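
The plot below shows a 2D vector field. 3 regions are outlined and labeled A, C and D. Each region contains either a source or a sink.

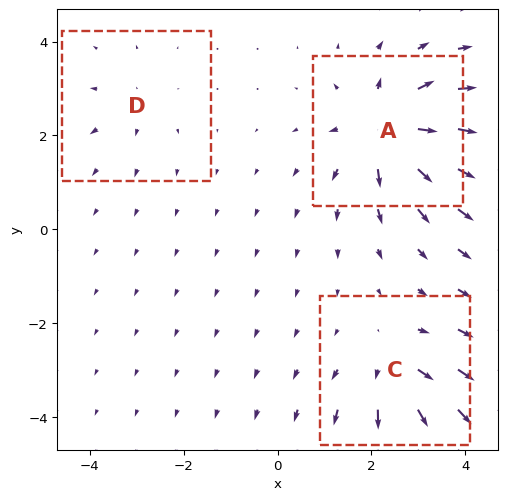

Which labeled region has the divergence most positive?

A

Divergence at each region's feature centre — A: about +6, C: about +4, D: about +2. Region A is most positive.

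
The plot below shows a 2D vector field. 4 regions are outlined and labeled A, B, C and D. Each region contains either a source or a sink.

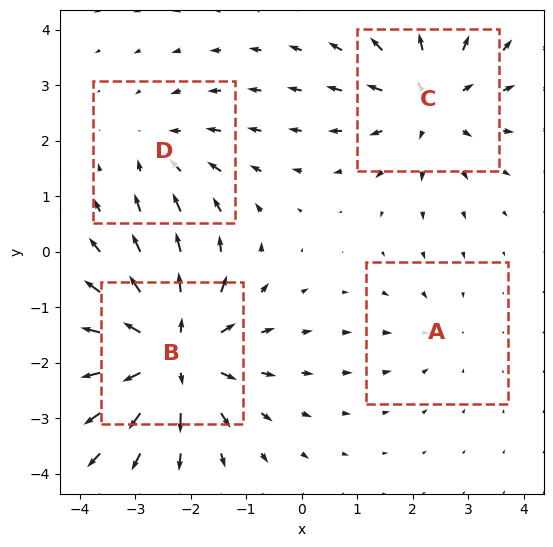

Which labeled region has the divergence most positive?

B

Divergence at each region's feature centre — A: about -2, B: about +7, C: about +5, D: about -3. Region B is most positive.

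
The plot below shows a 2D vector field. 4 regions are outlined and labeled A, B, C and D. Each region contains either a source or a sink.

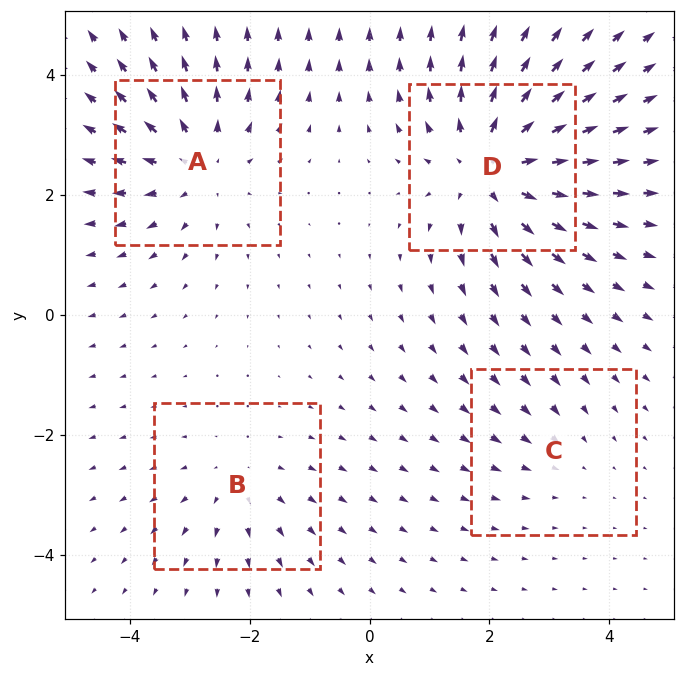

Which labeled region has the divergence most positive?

D

Divergence at each region's feature centre — A: about +4, B: about +3, C: about -2, D: about +6. Region D is most positive.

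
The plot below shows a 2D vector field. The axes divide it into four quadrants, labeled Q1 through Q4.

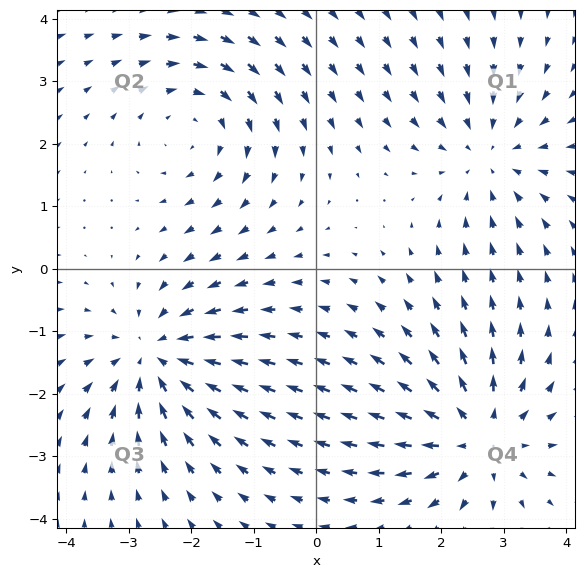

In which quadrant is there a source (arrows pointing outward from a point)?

Q4

The source sits at approximately (2.6, -2.7), which lies in quadrant Q4. The divergence there is about +5, positive as expected for a source.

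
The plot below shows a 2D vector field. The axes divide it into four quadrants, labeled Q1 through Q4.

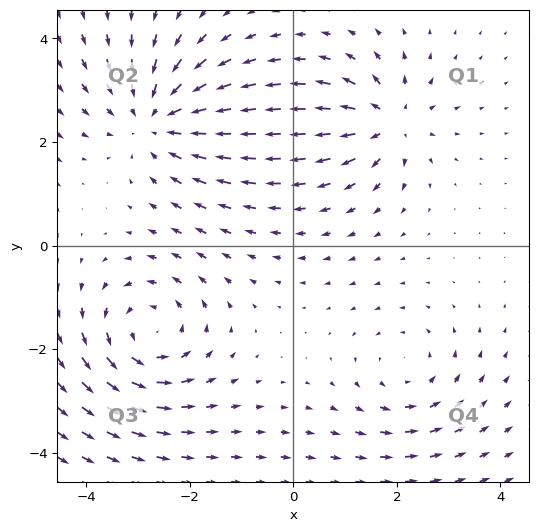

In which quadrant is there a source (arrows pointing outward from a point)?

Q1

The source sits at approximately (1.9, 2.4), which lies in quadrant Q1. The divergence there is about +5, positive as expected for a source.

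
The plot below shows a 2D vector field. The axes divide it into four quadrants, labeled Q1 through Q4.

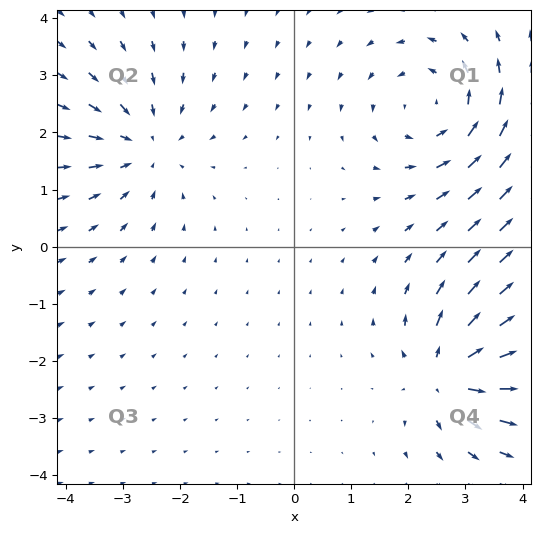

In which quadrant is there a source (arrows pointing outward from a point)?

The source sits at approximately (2.7, -2.2), which lies in quadrant Q4. The divergence there is about +6, positive as expected for a source.

Q4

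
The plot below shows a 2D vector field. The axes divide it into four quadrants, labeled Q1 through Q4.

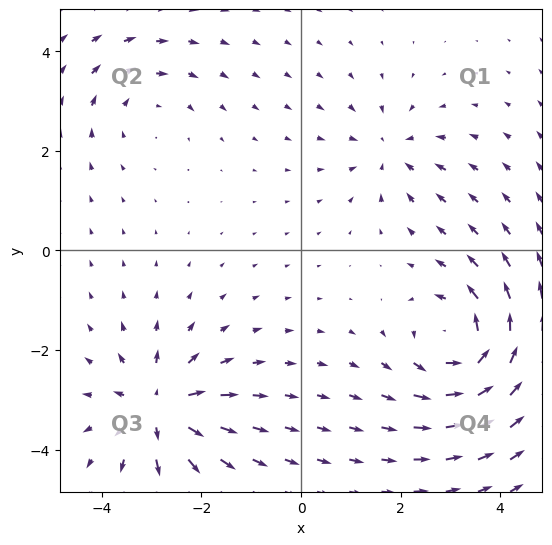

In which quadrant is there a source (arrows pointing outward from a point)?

Q3

The source sits at approximately (-2.8, -3.2), which lies in quadrant Q3. The divergence there is about +5, positive as expected for a source.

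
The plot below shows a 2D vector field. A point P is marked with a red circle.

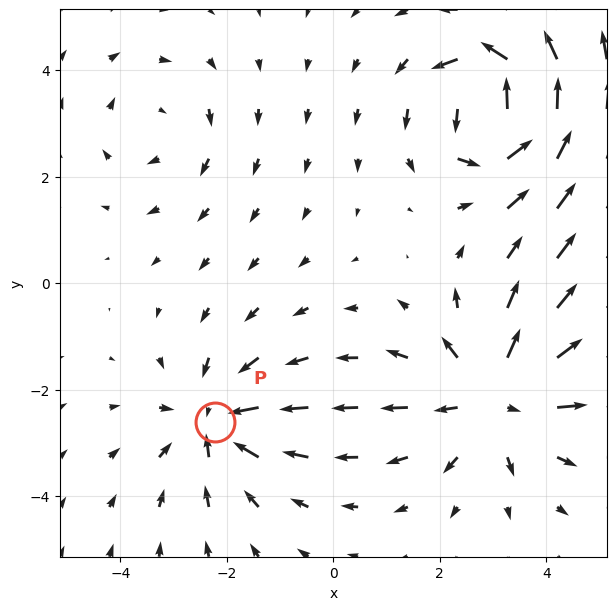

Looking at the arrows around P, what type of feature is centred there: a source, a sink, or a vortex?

sink

At P (-2.2, -2.6) the arrows converge inward. Divergence about -4, curl ≈0 — negative divergence with near-zero curl is a sink.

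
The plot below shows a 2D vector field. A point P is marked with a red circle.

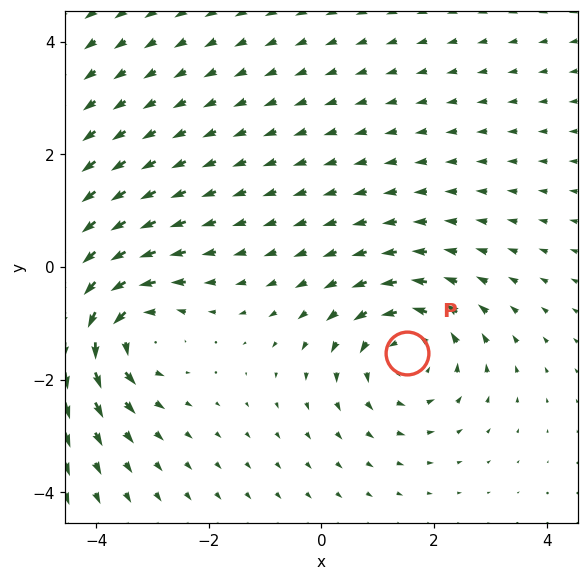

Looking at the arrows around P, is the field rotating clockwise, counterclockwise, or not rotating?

Near P at (1.5, -1.5) the arrows circulate counterclockwise. The curl (z-component) there is about +4; positive curl means counterclockwise rotation.

counterclockwise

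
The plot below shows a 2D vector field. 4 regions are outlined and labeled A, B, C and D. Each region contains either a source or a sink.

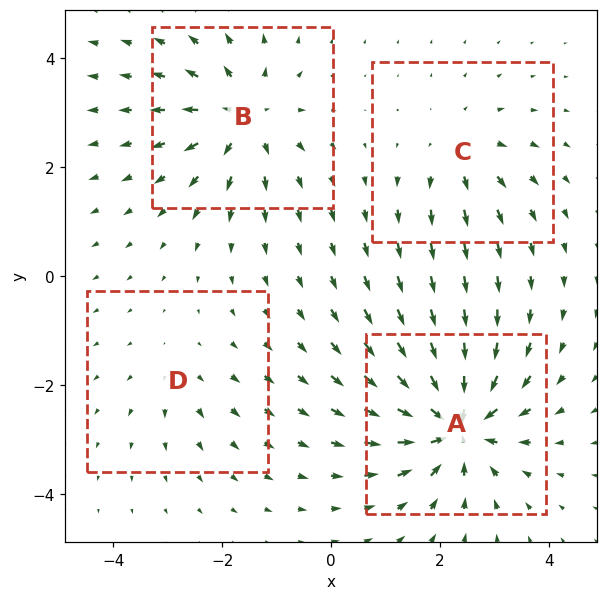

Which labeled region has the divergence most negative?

Divergence at each region's feature centre — A: about -8, B: about +6, C: about +4, D: about +2. Region A is most negative.

A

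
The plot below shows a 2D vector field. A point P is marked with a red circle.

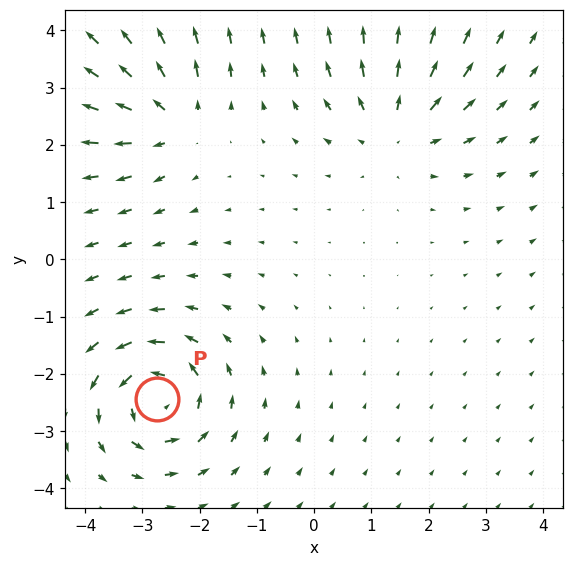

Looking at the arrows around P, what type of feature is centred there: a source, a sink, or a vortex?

vortex

At P (-2.7, -2.4) the arrows circulate counterclockwise. Divergence ≈0, curl about +5 — near-zero divergence with nonzero curl is a vortex.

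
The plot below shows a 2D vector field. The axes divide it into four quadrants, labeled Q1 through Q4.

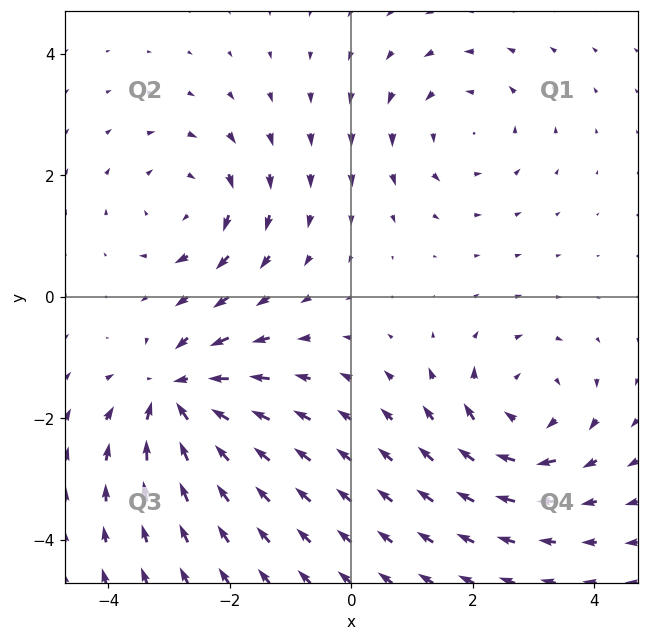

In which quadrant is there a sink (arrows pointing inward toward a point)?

The sink sits at approximately (-2.9, -1.6), which lies in quadrant Q3. The divergence there is about -5, negative as expected for a sink.

Q3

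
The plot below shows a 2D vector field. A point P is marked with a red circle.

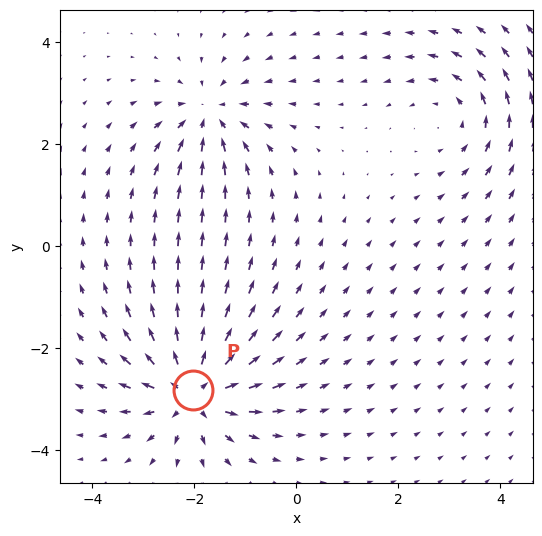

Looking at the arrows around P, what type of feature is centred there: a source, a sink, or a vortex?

At P (-2.0, -2.8) the arrows spread outward. Divergence about +6, curl ≈0 — positive divergence with near-zero curl is a source.

source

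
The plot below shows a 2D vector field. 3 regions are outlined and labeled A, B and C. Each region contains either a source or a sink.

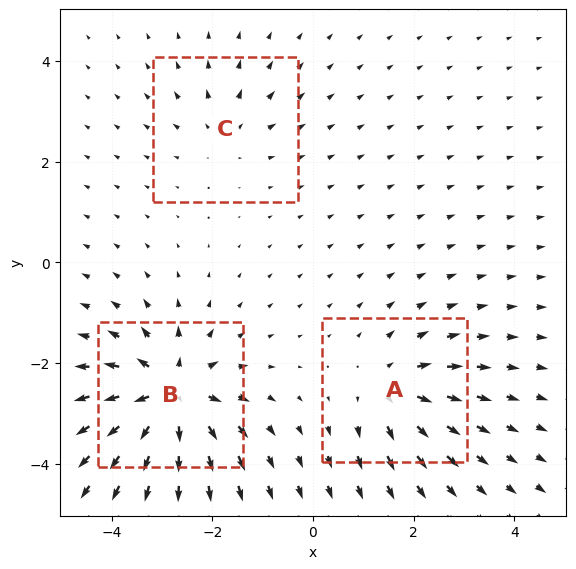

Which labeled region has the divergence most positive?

B

Divergence at each region's feature centre — A: about +4, B: about +6, C: about +2. Region B is most positive.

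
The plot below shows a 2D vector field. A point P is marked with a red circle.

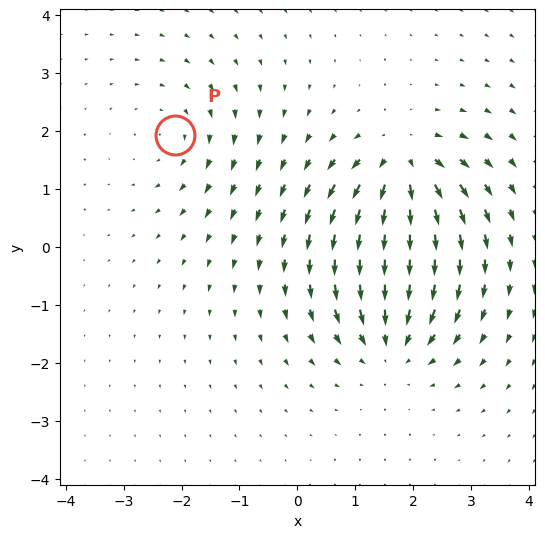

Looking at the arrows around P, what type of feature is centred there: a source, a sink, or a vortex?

At P (-2.1, 1.9) the arrows circulate clockwise. Divergence ≈0, curl about -3 — near-zero divergence with nonzero curl is a vortex.

vortex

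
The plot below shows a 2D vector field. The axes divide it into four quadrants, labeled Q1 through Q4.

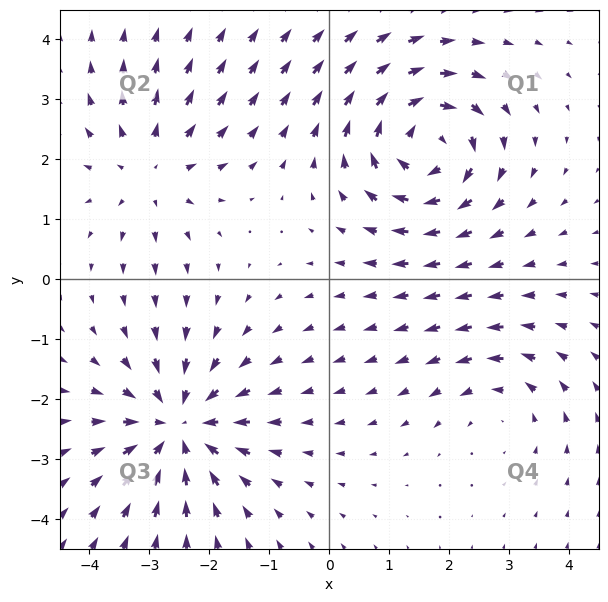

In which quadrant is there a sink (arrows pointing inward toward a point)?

Q3

The sink sits at approximately (-2.5, -2.5), which lies in quadrant Q3. The divergence there is about -5, negative as expected for a sink.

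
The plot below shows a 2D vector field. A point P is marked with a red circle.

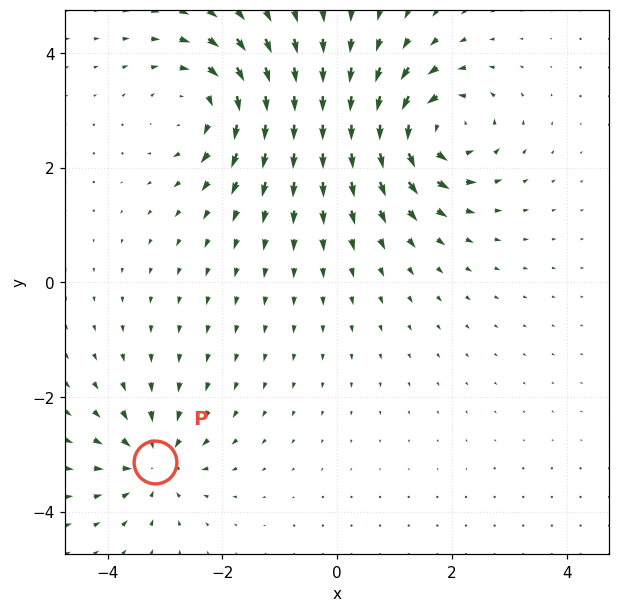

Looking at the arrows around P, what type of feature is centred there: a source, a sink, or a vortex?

sink

At P (-3.2, -3.1) the arrows converge inward. Divergence about -4, curl ≈0 — negative divergence with near-zero curl is a sink.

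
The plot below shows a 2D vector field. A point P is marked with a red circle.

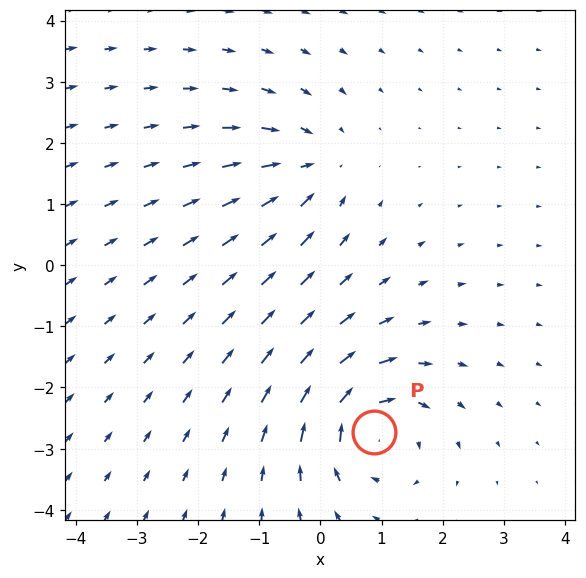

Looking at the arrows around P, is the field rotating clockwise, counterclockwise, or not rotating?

Near P at (0.9, -2.7) the arrows circulate clockwise. The curl (z-component) there is about -5; negative curl means clockwise rotation.

clockwise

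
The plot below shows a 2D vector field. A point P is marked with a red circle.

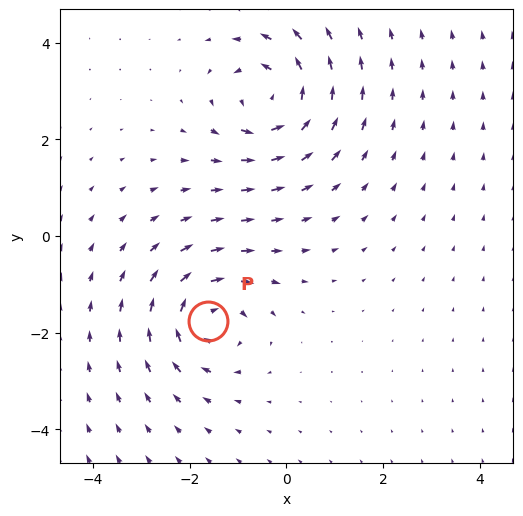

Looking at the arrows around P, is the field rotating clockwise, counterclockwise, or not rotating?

clockwise

Near P at (-1.6, -1.8) the arrows circulate clockwise. The curl (z-component) there is about -5; negative curl means clockwise rotation.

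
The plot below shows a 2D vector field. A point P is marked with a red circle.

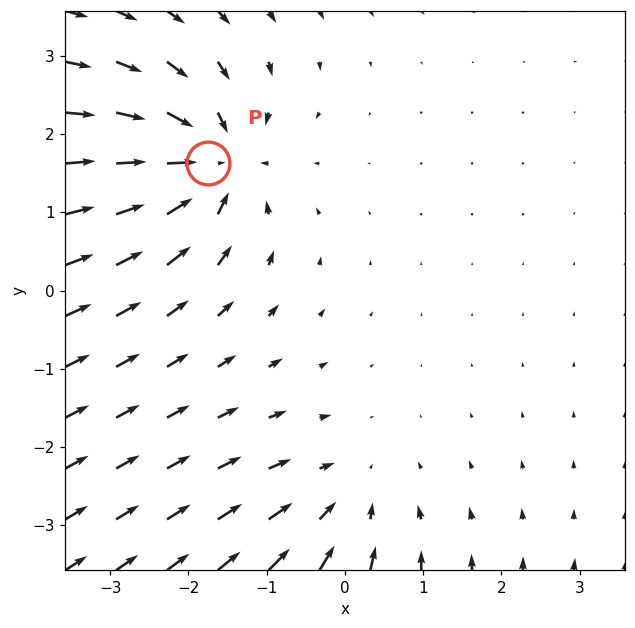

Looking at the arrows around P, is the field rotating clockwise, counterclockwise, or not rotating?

Near P at (-1.7, 1.6) the arrows show no circulation. The curl there is ≈0.

not rotating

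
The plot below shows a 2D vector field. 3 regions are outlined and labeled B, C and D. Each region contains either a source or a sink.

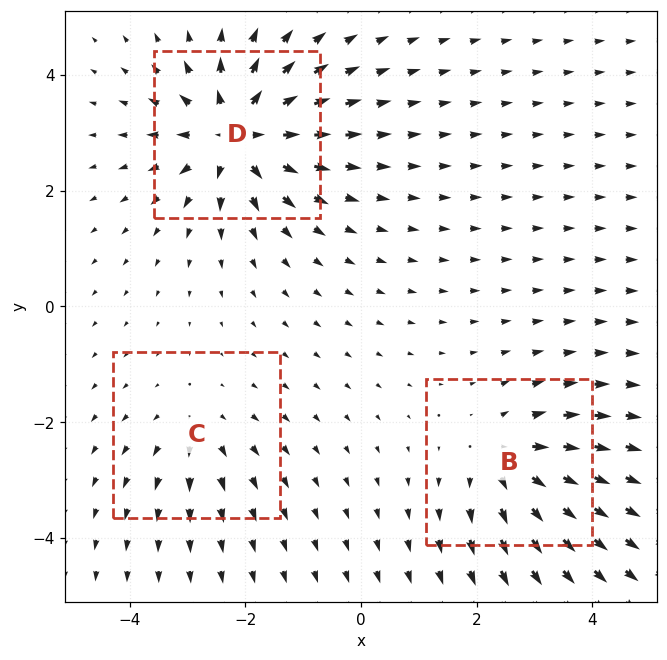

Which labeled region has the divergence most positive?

Divergence at each region's feature centre — B: about +4, C: about +2, D: about +6. Region D is most positive.

D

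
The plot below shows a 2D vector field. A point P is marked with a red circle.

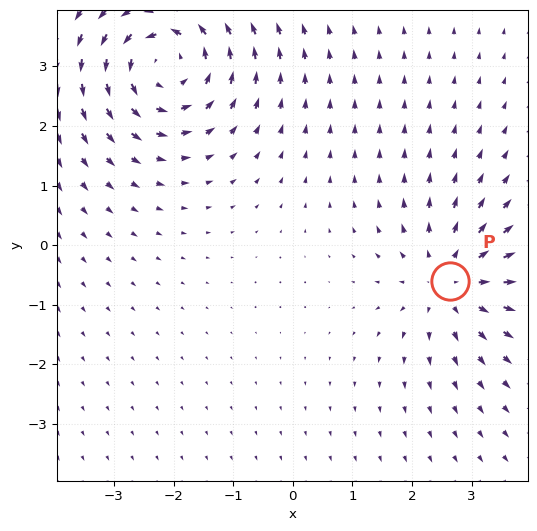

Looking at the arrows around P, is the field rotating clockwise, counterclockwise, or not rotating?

not rotating

Near P at (2.6, -0.6) the arrows show no circulation. The curl there is ≈0.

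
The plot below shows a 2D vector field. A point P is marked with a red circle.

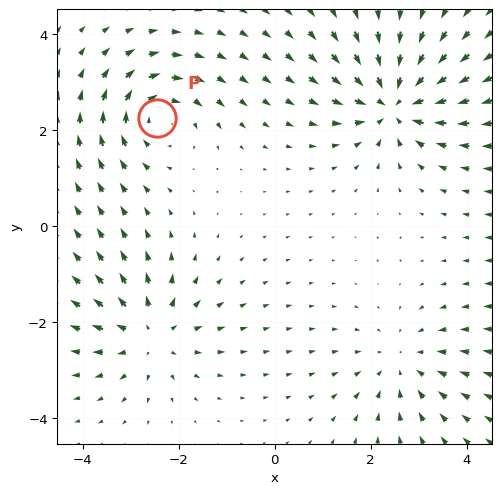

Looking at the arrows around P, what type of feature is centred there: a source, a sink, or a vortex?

At P (-2.5, 2.3) the arrows circulate clockwise. Divergence ≈0, curl about -4 — near-zero divergence with nonzero curl is a vortex.

vortex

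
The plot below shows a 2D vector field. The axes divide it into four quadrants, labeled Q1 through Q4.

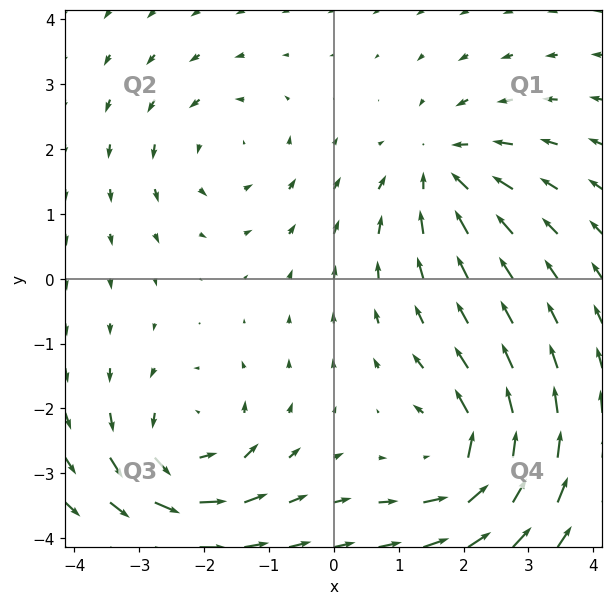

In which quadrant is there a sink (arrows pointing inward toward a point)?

Q1

The sink sits at approximately (1.7, 1.7), which lies in quadrant Q1. The divergence there is about -5, negative as expected for a sink.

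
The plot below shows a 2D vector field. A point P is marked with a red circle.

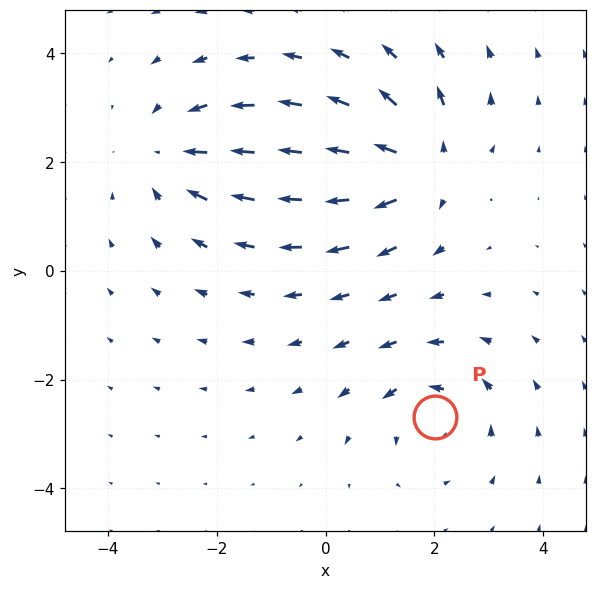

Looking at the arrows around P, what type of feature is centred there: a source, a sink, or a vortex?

vortex

At P (2.0, -2.7) the arrows circulate counterclockwise. Divergence ≈0, curl about +4 — near-zero divergence with nonzero curl is a vortex.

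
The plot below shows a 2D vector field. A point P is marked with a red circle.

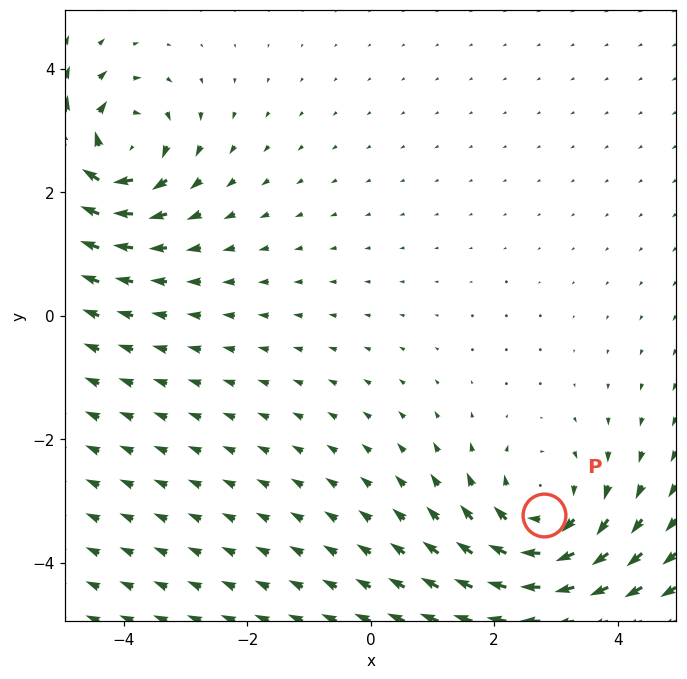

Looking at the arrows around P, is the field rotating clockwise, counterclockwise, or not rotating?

clockwise

Near P at (2.8, -3.2) the arrows circulate clockwise. The curl (z-component) there is about -4; negative curl means clockwise rotation.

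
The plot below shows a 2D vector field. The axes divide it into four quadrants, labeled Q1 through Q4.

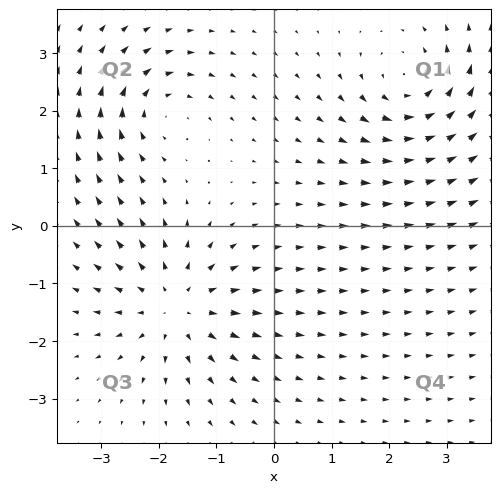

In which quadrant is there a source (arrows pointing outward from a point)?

The source sits at approximately (-1.7, -1.4), which lies in quadrant Q3. The divergence there is about +4, positive as expected for a source.

Q3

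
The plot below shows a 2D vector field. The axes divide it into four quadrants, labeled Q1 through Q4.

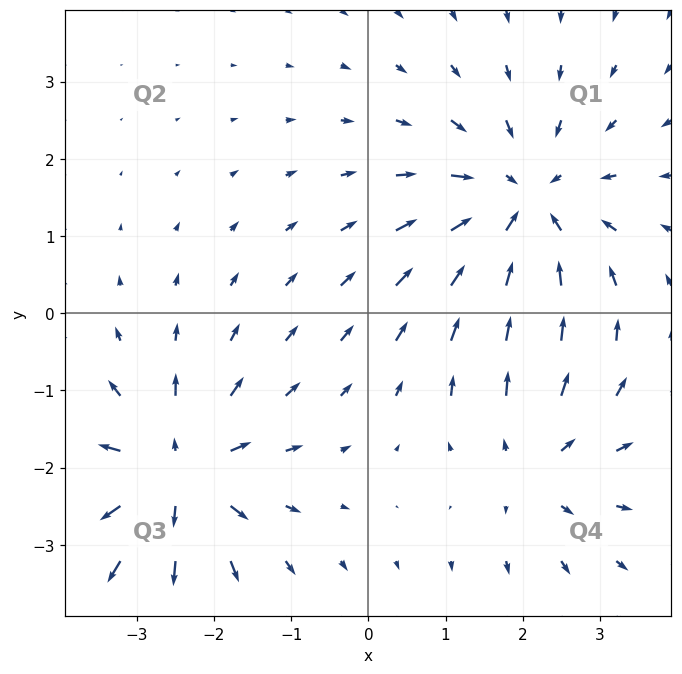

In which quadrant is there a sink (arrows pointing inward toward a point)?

The sink sits at approximately (2.0, 1.4), which lies in quadrant Q1. The divergence there is about -4, negative as expected for a sink.

Q1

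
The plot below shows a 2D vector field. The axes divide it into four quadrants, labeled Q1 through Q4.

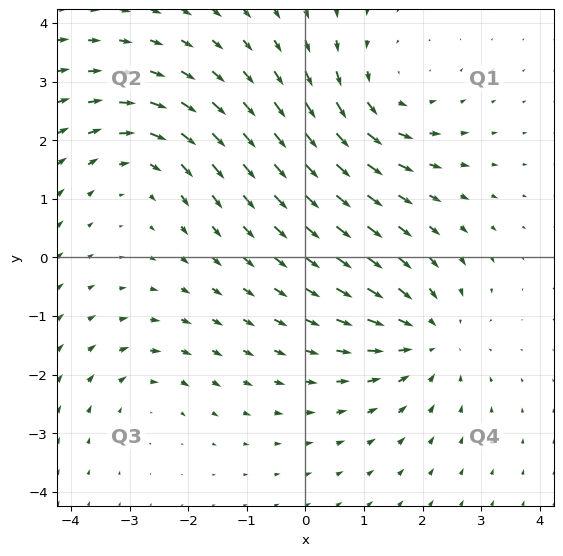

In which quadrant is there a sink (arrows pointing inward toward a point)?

Q4

The sink sits at approximately (2.1, -1.4), which lies in quadrant Q4. The divergence there is about -4, negative as expected for a sink.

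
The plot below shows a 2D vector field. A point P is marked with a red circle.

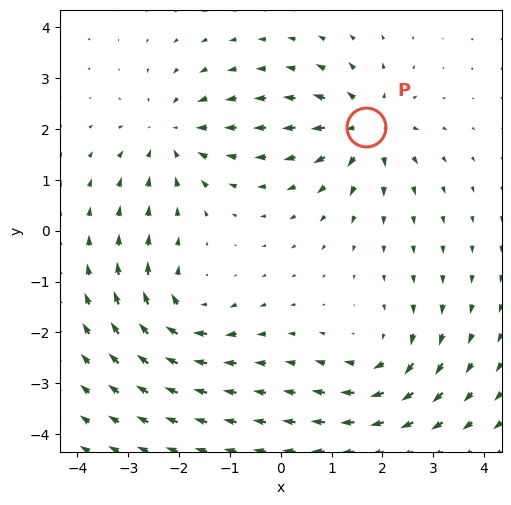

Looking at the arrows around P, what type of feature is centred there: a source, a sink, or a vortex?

At P (1.7, 2.0) the arrows spread outward. Divergence about +6, curl ≈0 — positive divergence with near-zero curl is a source.

source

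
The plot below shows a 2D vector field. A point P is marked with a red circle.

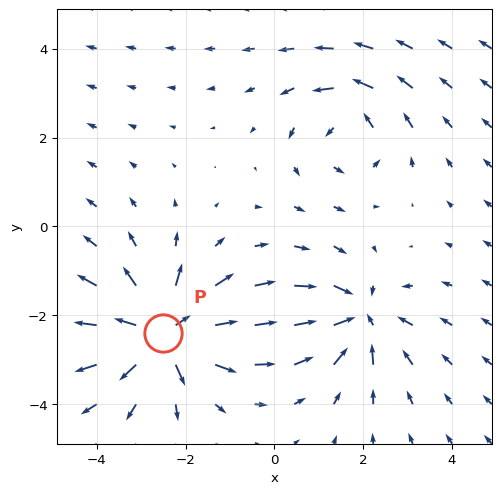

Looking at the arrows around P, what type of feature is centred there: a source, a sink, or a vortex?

At P (-2.5, -2.4) the arrows spread outward. Divergence about +6, curl ≈0 — positive divergence with near-zero curl is a source.

source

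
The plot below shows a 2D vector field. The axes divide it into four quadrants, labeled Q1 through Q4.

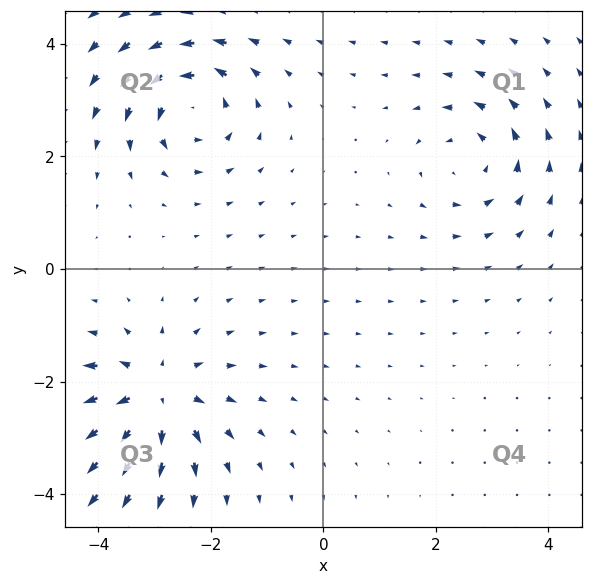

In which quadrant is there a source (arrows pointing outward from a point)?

The source sits at approximately (-3.0, -2.2), which lies in quadrant Q3. The divergence there is about +4, positive as expected for a source.

Q3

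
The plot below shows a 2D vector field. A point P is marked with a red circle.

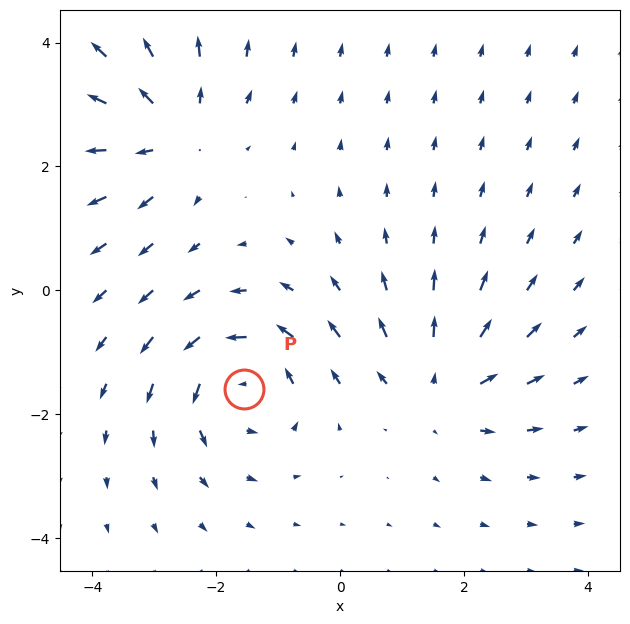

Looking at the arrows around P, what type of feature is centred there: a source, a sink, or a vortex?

At P (-1.6, -1.6) the arrows circulate counterclockwise. Divergence ≈0, curl about +5 — near-zero divergence with nonzero curl is a vortex.

vortex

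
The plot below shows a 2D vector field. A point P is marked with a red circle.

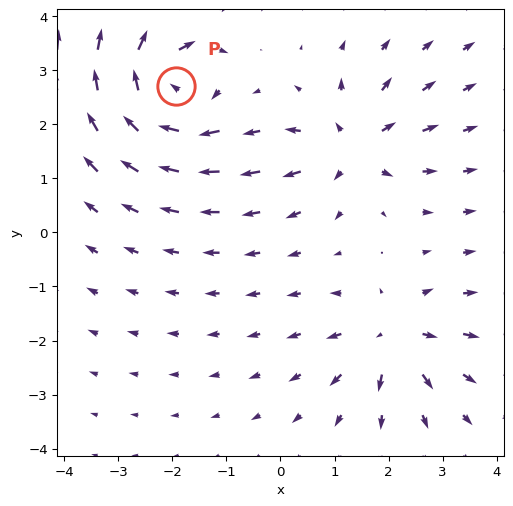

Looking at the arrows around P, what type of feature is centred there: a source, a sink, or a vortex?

vortex

At P (-1.9, 2.7) the arrows circulate clockwise. Divergence ≈0, curl about -7 — near-zero divergence with nonzero curl is a vortex.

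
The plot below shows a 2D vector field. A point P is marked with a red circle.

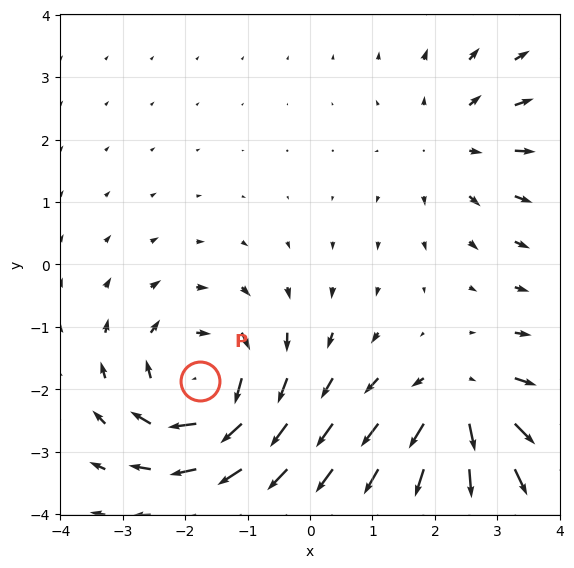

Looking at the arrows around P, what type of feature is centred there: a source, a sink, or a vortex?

vortex

At P (-1.8, -1.9) the arrows circulate clockwise. Divergence ≈0, curl about -6 — near-zero divergence with nonzero curl is a vortex.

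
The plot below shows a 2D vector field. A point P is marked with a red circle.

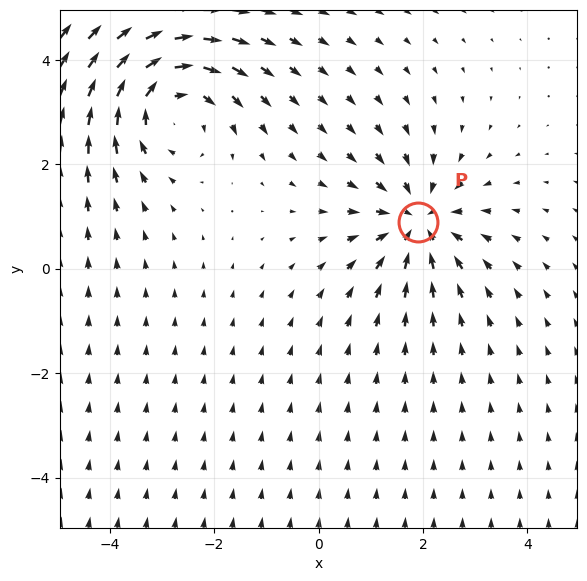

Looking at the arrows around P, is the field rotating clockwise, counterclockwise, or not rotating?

not rotating

Near P at (1.9, 0.9) the arrows show no circulation. The curl there is ≈0.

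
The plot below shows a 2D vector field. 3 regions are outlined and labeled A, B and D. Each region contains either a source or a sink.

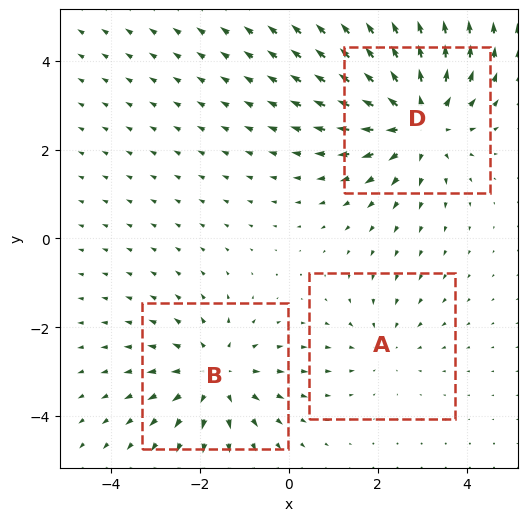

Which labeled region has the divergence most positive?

D

Divergence at each region's feature centre — A: about -2, B: about +3, D: about +4. Region D is most positive.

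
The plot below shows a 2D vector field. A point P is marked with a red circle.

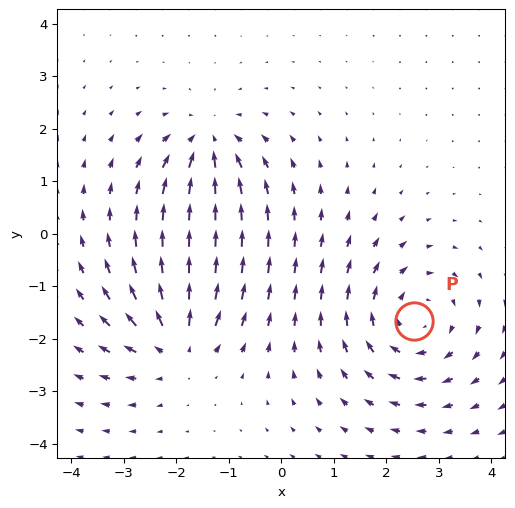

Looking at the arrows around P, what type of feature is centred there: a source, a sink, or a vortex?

vortex

At P (2.5, -1.7) the arrows circulate clockwise. Divergence ≈0, curl about -4 — near-zero divergence with nonzero curl is a vortex.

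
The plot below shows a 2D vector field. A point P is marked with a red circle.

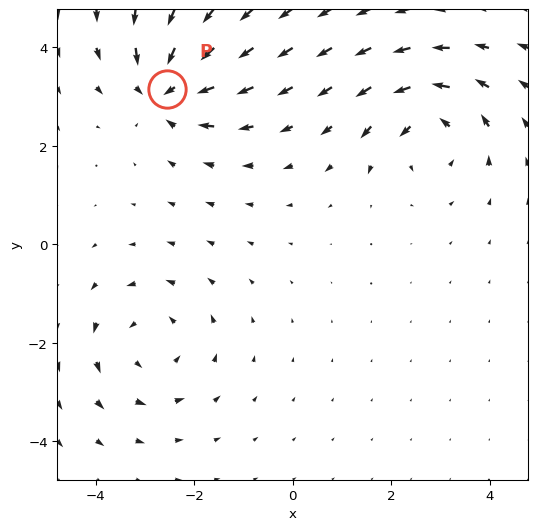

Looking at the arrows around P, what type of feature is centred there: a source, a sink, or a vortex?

sink

At P (-2.6, 3.2) the arrows converge inward. Divergence about -6, curl ≈0 — negative divergence with near-zero curl is a sink.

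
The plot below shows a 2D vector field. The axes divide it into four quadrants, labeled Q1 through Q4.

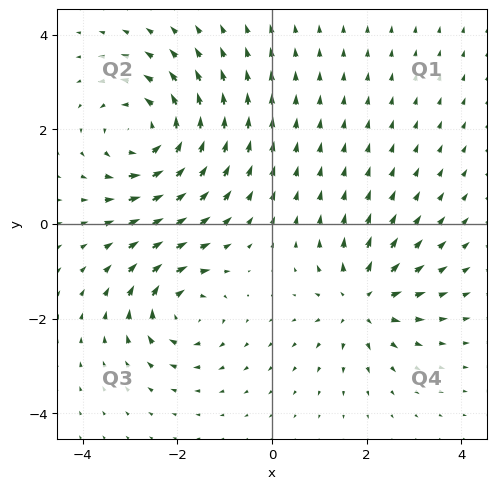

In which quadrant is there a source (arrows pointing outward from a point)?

Q4

The source sits at approximately (1.9, -1.6), which lies in quadrant Q4. The divergence there is about +4, positive as expected for a source.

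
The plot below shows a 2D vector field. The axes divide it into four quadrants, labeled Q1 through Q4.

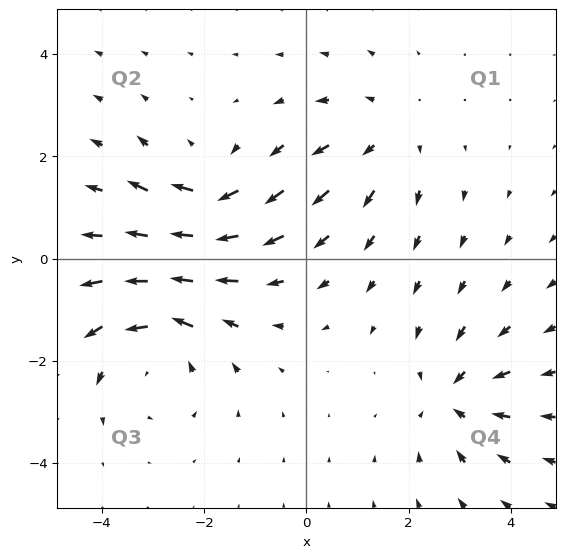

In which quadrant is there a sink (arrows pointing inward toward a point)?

The sink sits at approximately (2.9, -2.7), which lies in quadrant Q4. The divergence there is about -4, negative as expected for a sink.

Q4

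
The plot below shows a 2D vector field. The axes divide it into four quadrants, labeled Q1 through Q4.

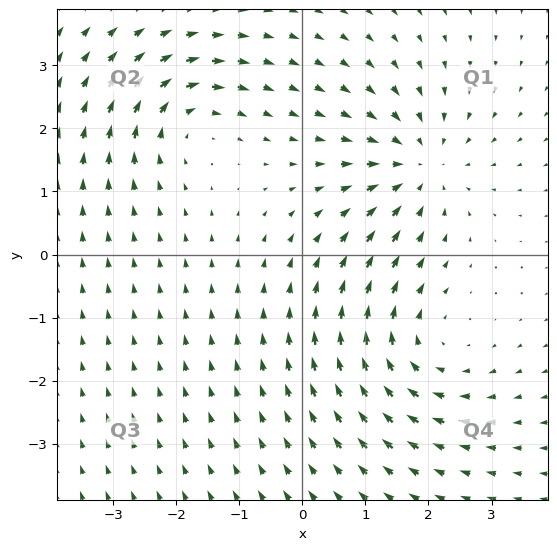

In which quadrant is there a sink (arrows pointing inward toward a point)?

Q1

The sink sits at approximately (1.8, 1.4), which lies in quadrant Q1. The divergence there is about -4, negative as expected for a sink.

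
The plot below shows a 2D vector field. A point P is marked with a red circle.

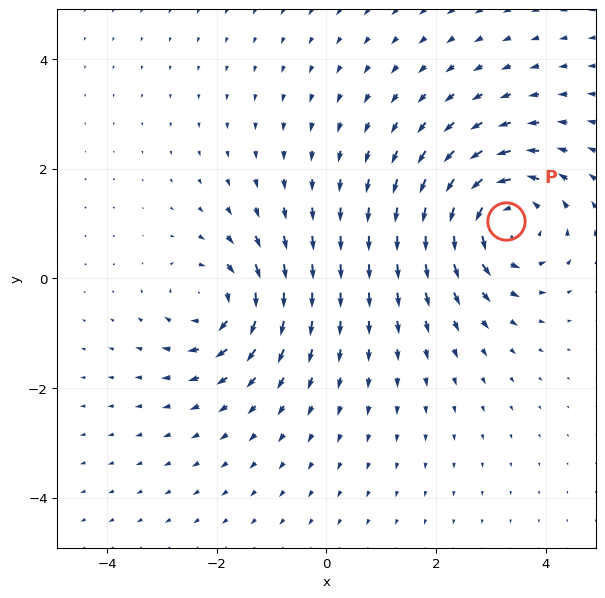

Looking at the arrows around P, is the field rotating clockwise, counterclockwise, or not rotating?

counterclockwise

Near P at (3.3, 1.1) the arrows circulate counterclockwise. The curl (z-component) there is about +4; positive curl means counterclockwise rotation.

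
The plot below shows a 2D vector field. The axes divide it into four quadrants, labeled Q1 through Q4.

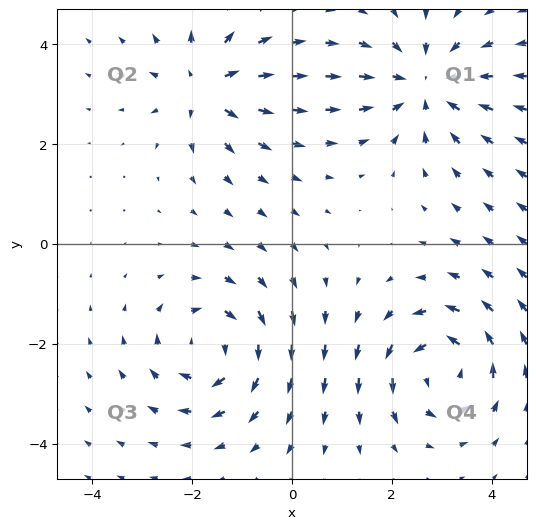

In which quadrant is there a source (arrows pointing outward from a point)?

The source sits at approximately (-1.7, 3.1), which lies in quadrant Q2. The divergence there is about +4, positive as expected for a source.

Q2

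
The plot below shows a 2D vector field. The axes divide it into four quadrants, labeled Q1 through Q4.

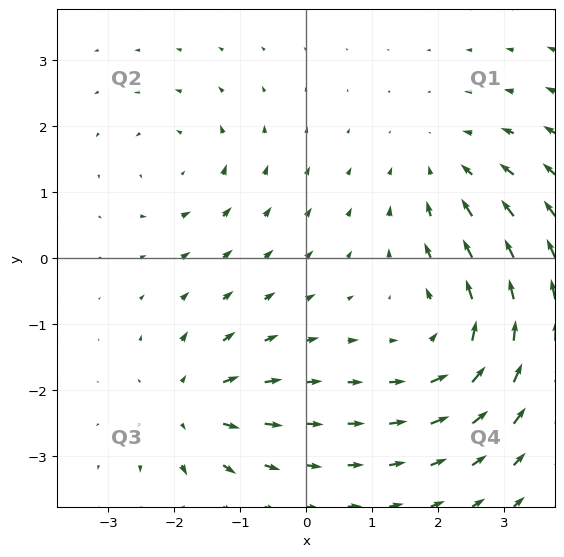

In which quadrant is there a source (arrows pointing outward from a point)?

Q3

The source sits at approximately (-1.7, -2.3), which lies in quadrant Q3. The divergence there is about +5, positive as expected for a source.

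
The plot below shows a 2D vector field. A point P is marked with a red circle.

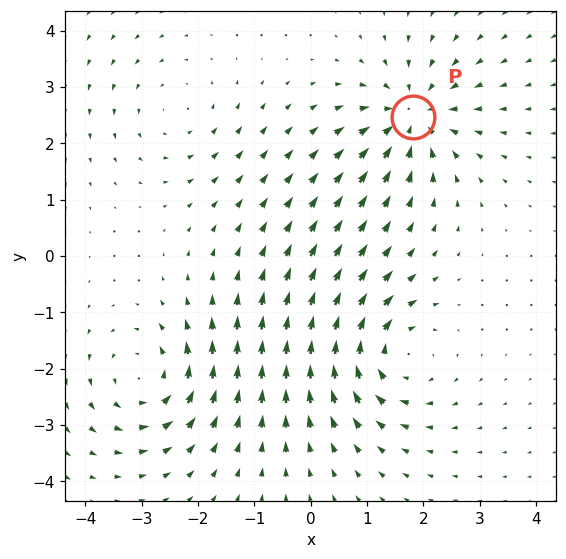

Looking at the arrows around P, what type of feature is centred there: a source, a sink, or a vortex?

sink

At P (1.8, 2.5) the arrows converge inward. Divergence about -5, curl ≈0 — negative divergence with near-zero curl is a sink.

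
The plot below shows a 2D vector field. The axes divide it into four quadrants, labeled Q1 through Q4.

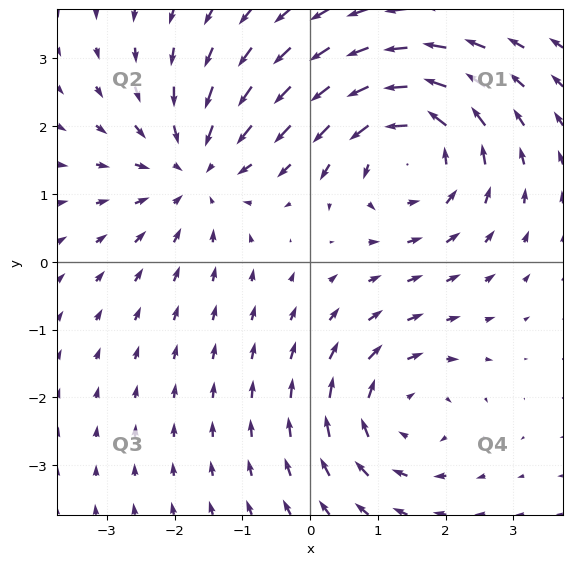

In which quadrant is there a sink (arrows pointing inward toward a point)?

The sink sits at approximately (-1.7, 1.4), which lies in quadrant Q2. The divergence there is about -3, negative as expected for a sink.

Q2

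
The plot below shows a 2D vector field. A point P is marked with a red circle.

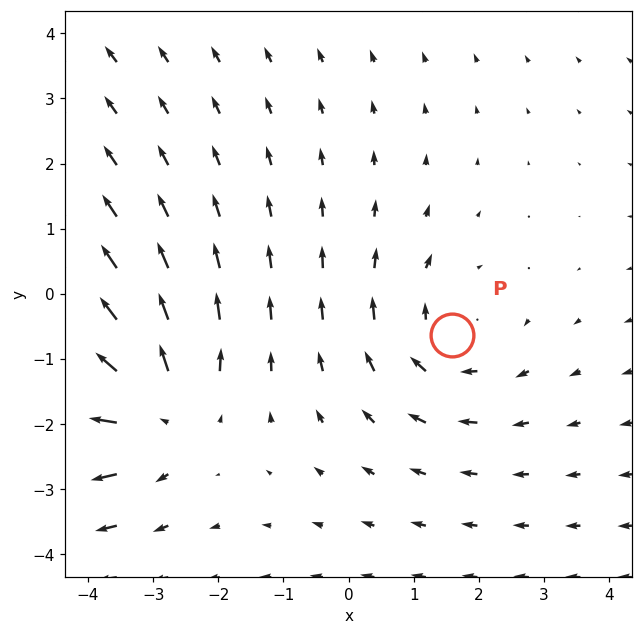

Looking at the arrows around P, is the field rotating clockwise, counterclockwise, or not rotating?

clockwise

Near P at (1.6, -0.6) the arrows circulate clockwise. The curl (z-component) there is about -2; negative curl means clockwise rotation.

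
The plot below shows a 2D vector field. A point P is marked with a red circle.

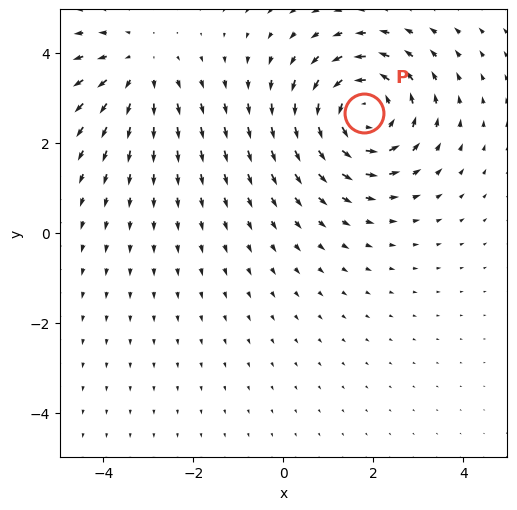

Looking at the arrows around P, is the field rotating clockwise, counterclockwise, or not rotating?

counterclockwise

Near P at (1.8, 2.7) the arrows circulate counterclockwise. The curl (z-component) there is about +4; positive curl means counterclockwise rotation.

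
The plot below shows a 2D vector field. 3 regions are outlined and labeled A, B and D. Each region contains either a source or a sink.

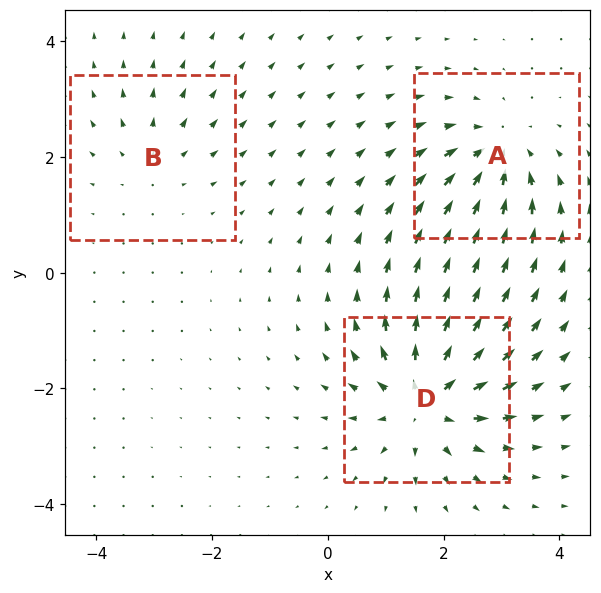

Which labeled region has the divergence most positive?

Divergence at each region's feature centre — A: about -4, B: about +2, D: about +5. Region D is most positive.

D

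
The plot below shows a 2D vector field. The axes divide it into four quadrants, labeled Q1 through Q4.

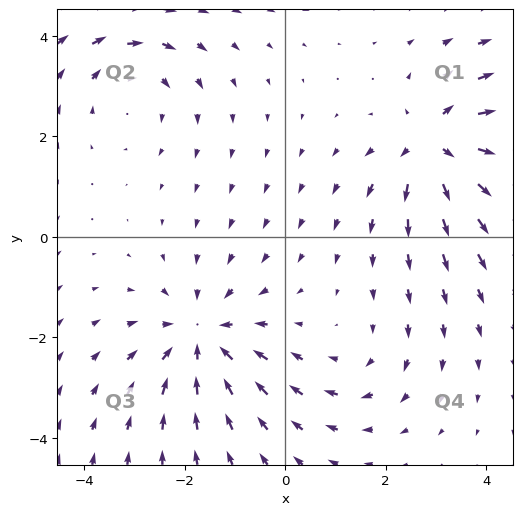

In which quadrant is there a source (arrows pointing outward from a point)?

The source sits at approximately (3.0, 1.8), which lies in quadrant Q1. The divergence there is about +5, positive as expected for a source.

Q1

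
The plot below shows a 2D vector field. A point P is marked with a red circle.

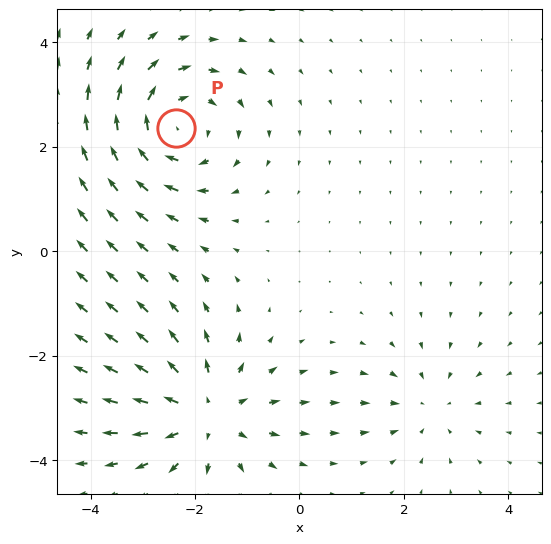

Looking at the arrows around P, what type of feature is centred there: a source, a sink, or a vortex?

At P (-2.4, 2.4) the arrows circulate clockwise. Divergence ≈0, curl about -5 — near-zero divergence with nonzero curl is a vortex.

vortex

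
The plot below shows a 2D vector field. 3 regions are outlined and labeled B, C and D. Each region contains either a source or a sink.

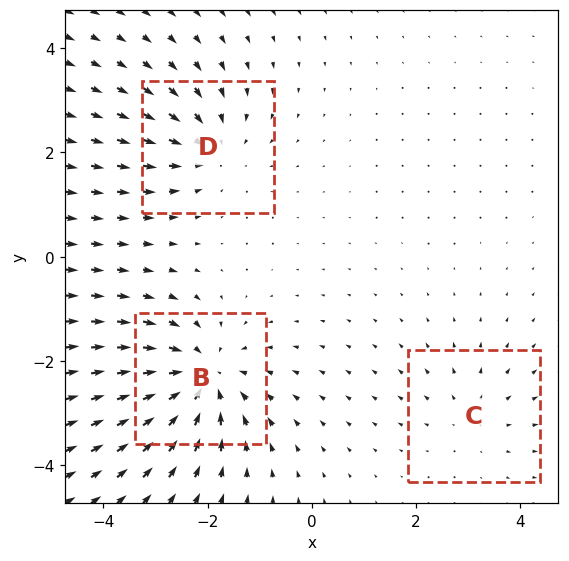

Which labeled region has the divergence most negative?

Divergence at each region's feature centre — B: about -5, C: about +2, D: about -3. Region B is most negative.

B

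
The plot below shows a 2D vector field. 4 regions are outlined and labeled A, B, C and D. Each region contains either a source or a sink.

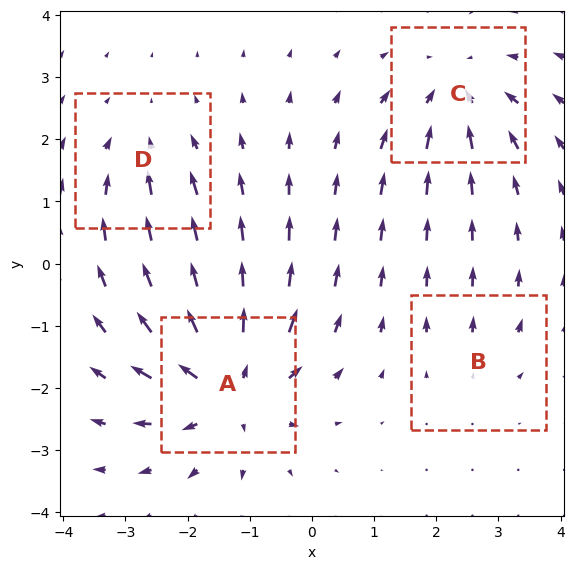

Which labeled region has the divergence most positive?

A

Divergence at each region's feature centre — A: about +7, B: about +2, C: about -5, D: about -3. Region A is most positive.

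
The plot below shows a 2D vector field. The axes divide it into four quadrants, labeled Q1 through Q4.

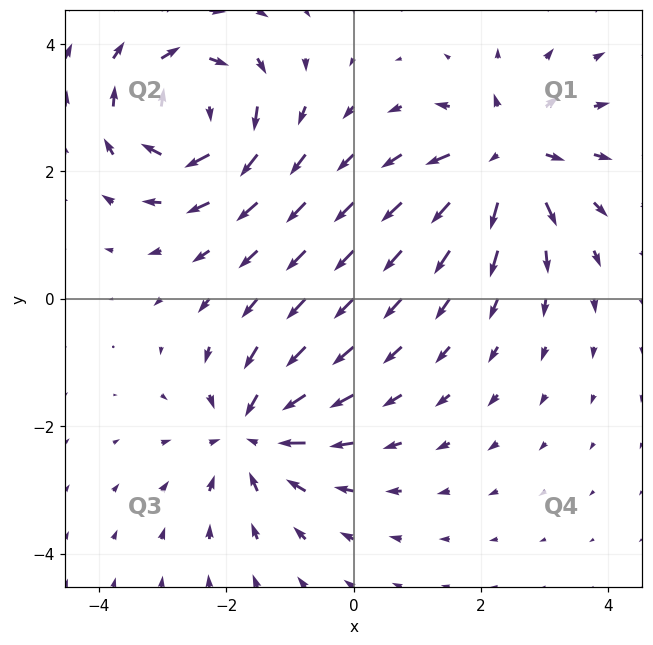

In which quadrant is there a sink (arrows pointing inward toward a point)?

The sink sits at approximately (-1.6, -2.1), which lies in quadrant Q3. The divergence there is about -4, negative as expected for a sink.

Q3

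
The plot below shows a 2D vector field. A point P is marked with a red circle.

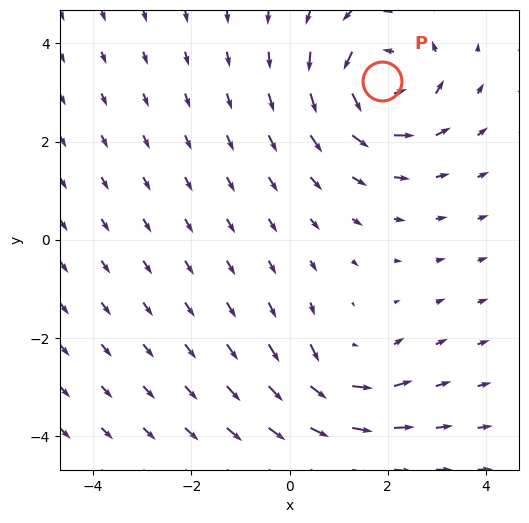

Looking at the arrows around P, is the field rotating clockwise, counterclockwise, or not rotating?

counterclockwise

Near P at (1.9, 3.2) the arrows circulate counterclockwise. The curl (z-component) there is about +5; positive curl means counterclockwise rotation.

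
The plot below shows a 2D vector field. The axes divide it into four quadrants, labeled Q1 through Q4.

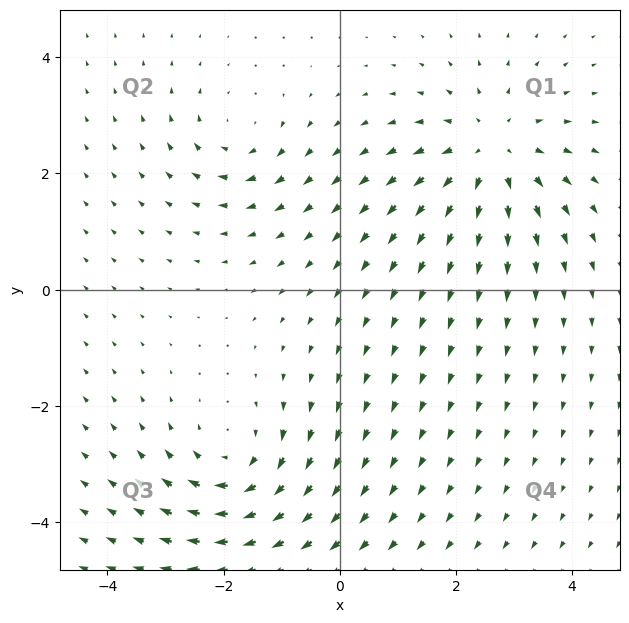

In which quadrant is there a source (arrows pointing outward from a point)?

Q1

The source sits at approximately (2.6, 2.4), which lies in quadrant Q1. The divergence there is about +4, positive as expected for a source.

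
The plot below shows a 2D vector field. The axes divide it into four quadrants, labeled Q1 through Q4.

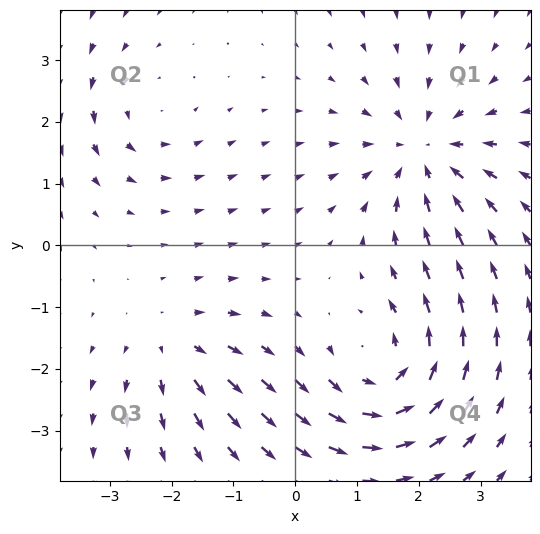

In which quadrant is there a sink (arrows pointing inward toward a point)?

The sink sits at approximately (2.1, 1.5), which lies in quadrant Q1. The divergence there is about -4, negative as expected for a sink.

Q1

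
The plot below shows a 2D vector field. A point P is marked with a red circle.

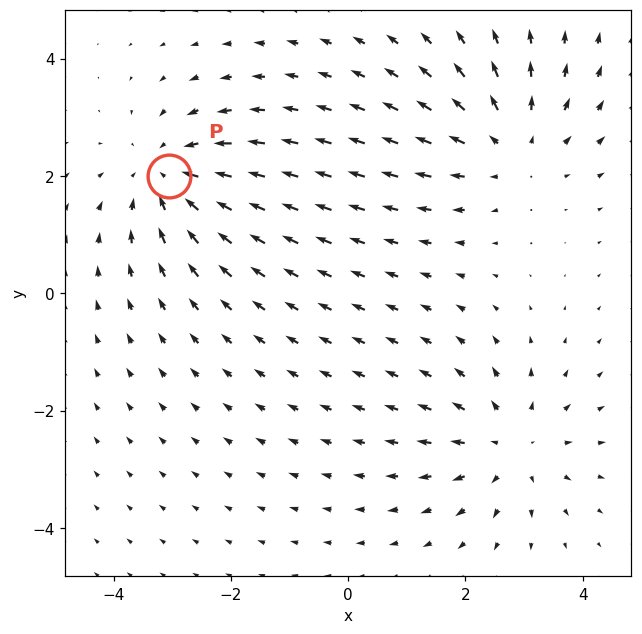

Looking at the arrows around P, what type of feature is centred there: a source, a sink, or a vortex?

At P (-3.1, 2.0) the arrows converge inward. Divergence about -4, curl ≈0 — negative divergence with near-zero curl is a sink.

sink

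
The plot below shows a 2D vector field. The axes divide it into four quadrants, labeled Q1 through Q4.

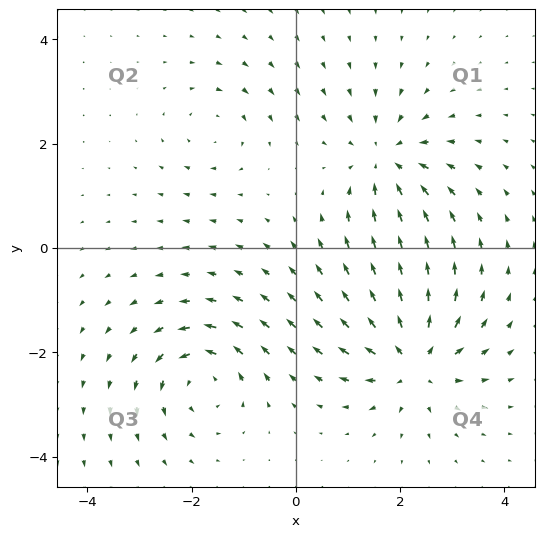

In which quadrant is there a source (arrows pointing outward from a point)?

Q4

The source sits at approximately (2.3, -2.1), which lies in quadrant Q4. The divergence there is about +6, positive as expected for a source.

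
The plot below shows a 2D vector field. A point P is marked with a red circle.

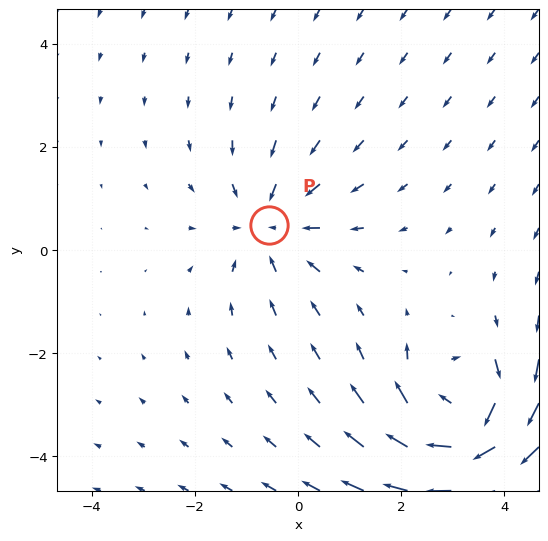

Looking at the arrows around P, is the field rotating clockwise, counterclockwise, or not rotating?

not rotating

Near P at (-0.6, 0.5) the arrows show no circulation. The curl there is ≈0.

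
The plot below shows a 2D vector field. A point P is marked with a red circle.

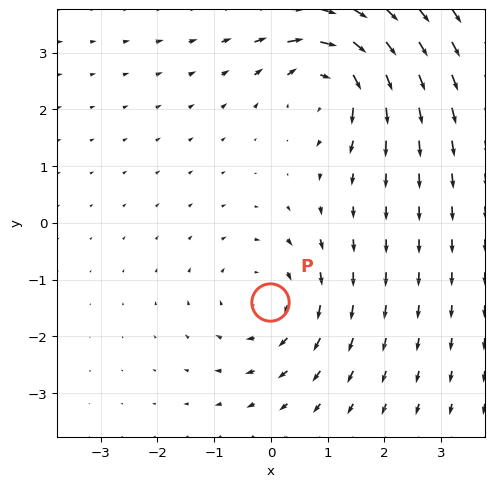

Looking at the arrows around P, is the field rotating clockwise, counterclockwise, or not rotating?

Near P at (-0.0, -1.4) the arrows circulate clockwise. The curl (z-component) there is about -2; negative curl means clockwise rotation.

clockwise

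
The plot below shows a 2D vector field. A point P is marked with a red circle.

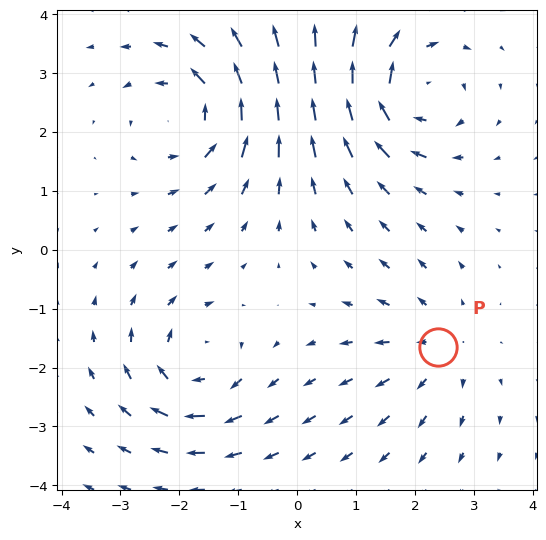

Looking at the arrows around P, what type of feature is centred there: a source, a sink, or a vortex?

At P (2.4, -1.6) the arrows spread outward. Divergence about +3, curl ≈0 — positive divergence with near-zero curl is a source.

source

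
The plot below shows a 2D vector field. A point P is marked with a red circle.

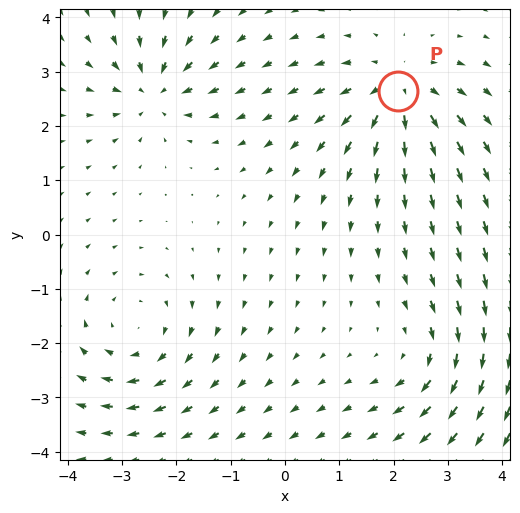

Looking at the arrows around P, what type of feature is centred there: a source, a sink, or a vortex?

At P (2.1, 2.6) the arrows spread outward. Divergence about +5, curl ≈0 — positive divergence with near-zero curl is a source.

source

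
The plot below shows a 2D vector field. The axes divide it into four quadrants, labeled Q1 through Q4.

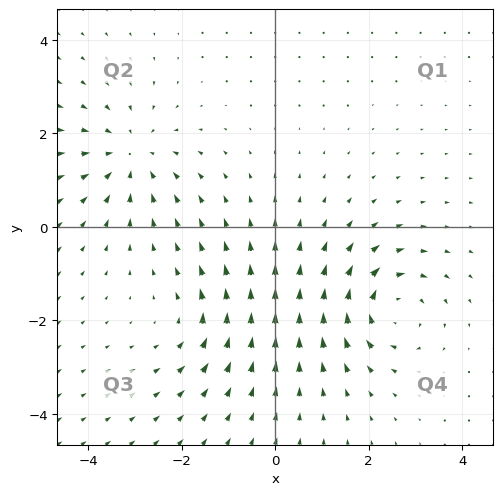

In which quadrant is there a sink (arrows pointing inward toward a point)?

Q2

The sink sits at approximately (-3.1, 1.5), which lies in quadrant Q2. The divergence there is about -4, negative as expected for a sink.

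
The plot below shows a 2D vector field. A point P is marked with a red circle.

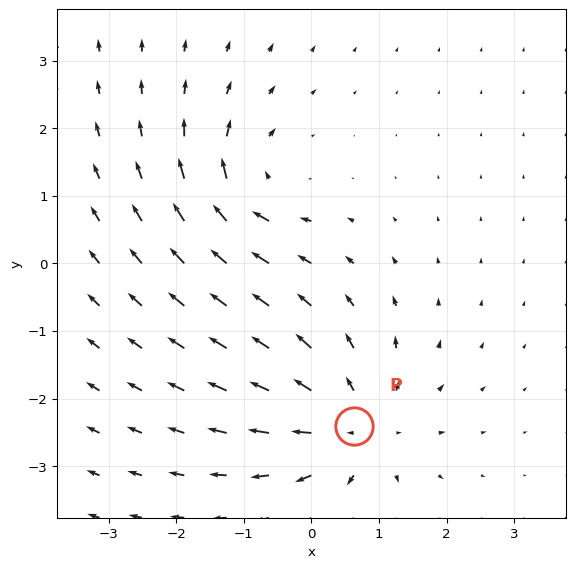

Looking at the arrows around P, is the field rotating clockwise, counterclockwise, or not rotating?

Near P at (0.6, -2.4) the arrows show no circulation. The curl there is ≈0.

not rotating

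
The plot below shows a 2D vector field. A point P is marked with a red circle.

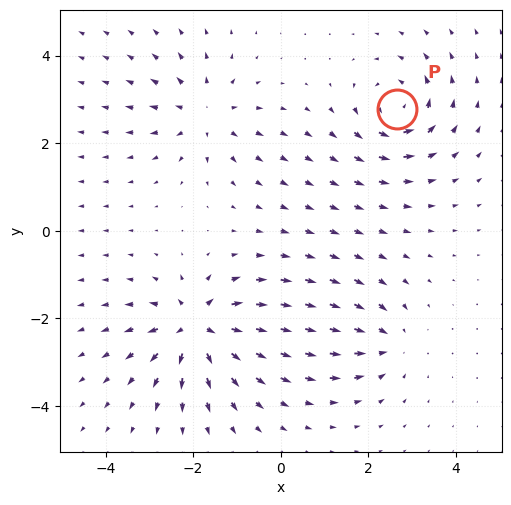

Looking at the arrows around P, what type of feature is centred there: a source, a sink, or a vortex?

At P (2.7, 2.8) the arrows circulate counterclockwise. Divergence ≈0, curl about +5 — near-zero divergence with nonzero curl is a vortex.

vortex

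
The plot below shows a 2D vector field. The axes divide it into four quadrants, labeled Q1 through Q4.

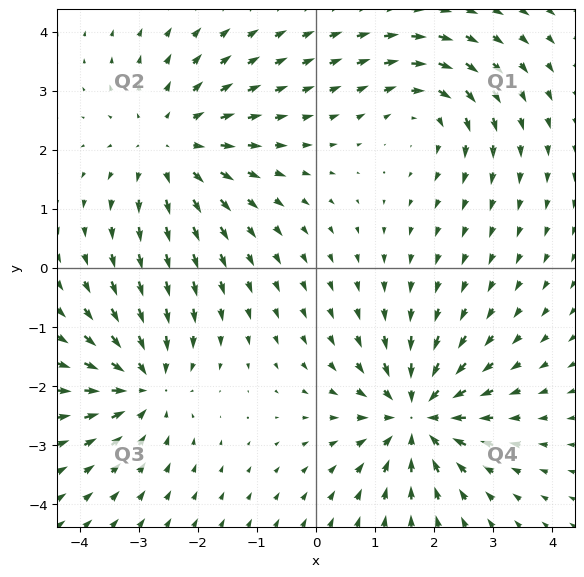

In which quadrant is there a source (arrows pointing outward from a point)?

The source sits at approximately (-2.5, 2.1), which lies in quadrant Q2. The divergence there is about +3, positive as expected for a source.

Q2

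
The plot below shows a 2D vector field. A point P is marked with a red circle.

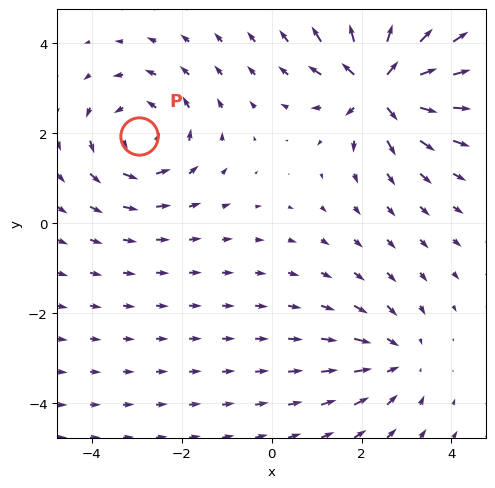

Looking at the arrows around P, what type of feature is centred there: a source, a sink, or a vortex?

vortex

At P (-2.9, 1.9) the arrows circulate counterclockwise. Divergence ≈0, curl about +3 — near-zero divergence with nonzero curl is a vortex.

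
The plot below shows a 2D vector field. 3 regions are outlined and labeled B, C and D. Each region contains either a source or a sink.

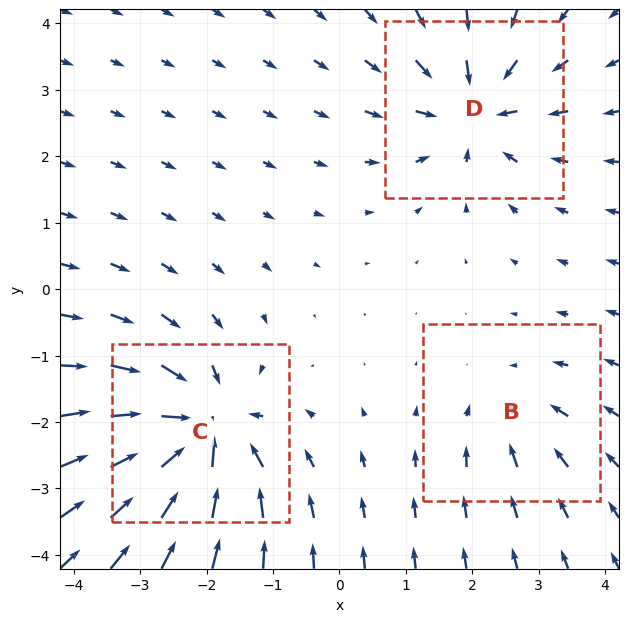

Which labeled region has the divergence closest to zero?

B

Divergence at each region's feature centre — B: about -2, C: about -6, D: about -4. Region B is closest to zero.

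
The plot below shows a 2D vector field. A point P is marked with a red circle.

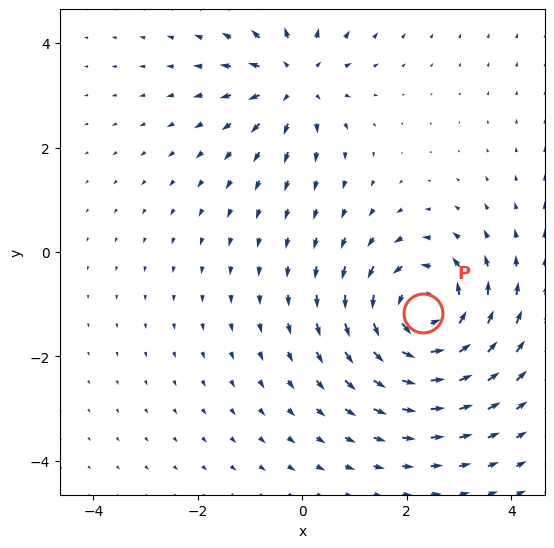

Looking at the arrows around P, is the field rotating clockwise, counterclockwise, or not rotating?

counterclockwise

Near P at (2.3, -1.2) the arrows circulate counterclockwise. The curl (z-component) there is about +4; positive curl means counterclockwise rotation.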